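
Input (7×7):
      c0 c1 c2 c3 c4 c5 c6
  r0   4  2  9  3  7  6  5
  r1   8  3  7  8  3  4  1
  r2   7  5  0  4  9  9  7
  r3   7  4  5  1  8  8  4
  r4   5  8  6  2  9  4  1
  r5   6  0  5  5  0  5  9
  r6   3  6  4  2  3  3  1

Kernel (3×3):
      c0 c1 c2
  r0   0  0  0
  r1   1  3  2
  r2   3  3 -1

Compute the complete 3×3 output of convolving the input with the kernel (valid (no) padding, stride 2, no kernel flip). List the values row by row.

67 40 64
62 39 78
39 35 50

Output[0,0]: The receptive field on the input at this output position is [4 2 9 / 8 3 7 / 7 5 0]. Elementwise product with the kernel and sum: 8·1 + 3·3 + 7·2 + 7·3 + 5·3 + 0·-1.
Output[0,1]: The receptive field on the input at this output position is [9 3 7 / 7 8 3 / 0 4 9]. Elementwise product with the kernel and sum: 7·1 + 8·3 + 3·2 + 0·3 + 4·3 + 9·-1.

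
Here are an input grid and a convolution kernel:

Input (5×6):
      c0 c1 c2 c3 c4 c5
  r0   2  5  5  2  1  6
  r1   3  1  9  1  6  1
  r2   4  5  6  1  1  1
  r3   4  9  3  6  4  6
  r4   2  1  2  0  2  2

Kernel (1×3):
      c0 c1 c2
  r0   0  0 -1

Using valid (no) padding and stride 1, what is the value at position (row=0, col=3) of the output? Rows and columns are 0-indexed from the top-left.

The receptive field on the input at this output position is [2 1 6]. Elementwise product with the kernel and sum: 6·-1.

-6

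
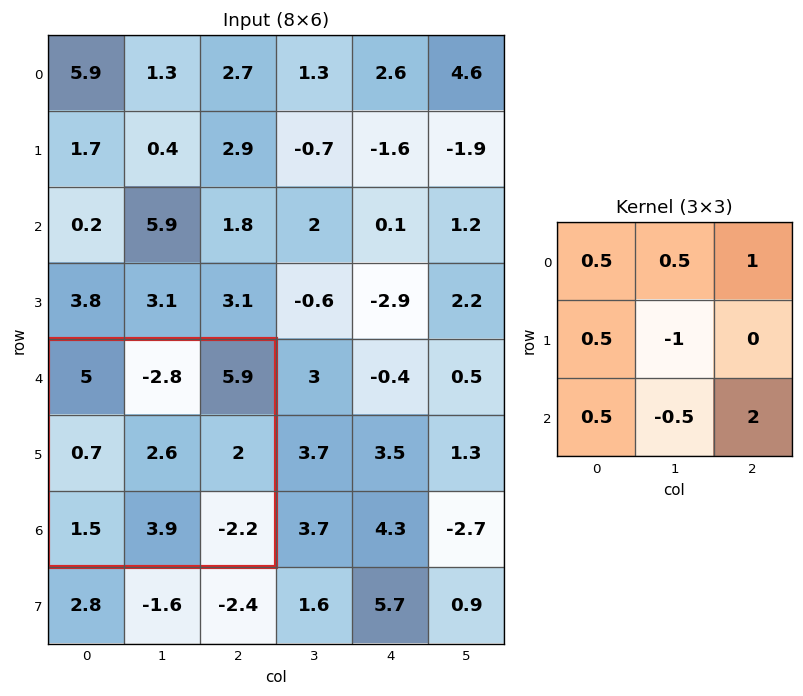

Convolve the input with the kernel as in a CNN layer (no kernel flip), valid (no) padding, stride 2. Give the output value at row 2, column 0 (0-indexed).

The receptive field on the input at this output position is [5 -2.8 5.9 / 0.7 2.6 2 / 1.5 3.9 -2.2]. Elementwise product with the kernel and sum: 5·0.5 + -2.8·0.5 + 5.9·1 + 0.7·0.5 + 2.6·-1 + 1.5·0.5 + 3.9·-0.5 + -2.2·2.

-0.85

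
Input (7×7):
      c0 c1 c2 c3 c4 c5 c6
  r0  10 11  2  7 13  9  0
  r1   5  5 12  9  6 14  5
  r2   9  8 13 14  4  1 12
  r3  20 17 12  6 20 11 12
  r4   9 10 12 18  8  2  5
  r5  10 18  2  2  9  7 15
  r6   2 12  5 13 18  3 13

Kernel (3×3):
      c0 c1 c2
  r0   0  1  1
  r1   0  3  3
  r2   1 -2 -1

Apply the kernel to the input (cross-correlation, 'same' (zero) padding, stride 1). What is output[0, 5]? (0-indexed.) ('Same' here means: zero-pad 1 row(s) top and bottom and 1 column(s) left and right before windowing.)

The receptive field on the zero-padded input at this output position is [0 0 0 / 13 9 0 / 6 14 5]. Elementwise product with the kernel and sum: 0·1 + 0·1 + 9·3 + 0·3 + 6·1 + 14·-2 + 5·-1.

0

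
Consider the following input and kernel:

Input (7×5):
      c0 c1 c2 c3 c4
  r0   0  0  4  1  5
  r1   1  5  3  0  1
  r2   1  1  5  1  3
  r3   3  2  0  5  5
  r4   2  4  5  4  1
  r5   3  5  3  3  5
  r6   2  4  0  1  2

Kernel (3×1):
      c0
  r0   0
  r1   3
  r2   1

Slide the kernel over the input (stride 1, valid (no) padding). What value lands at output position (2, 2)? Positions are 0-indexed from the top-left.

The receptive field on the input at this output position is [5 / 0 / 5]. Elementwise product with the kernel and sum: 0·3 + 5·1.

5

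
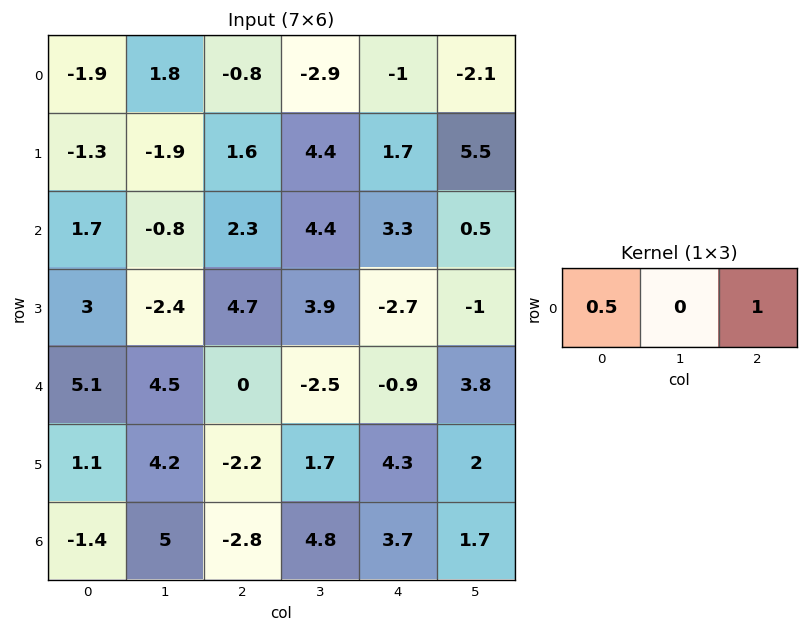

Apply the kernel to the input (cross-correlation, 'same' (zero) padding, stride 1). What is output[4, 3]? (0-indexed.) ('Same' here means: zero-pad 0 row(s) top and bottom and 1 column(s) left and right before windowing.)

The receptive field on the zero-padded input at this output position is [0 -2.5 -0.9]. Elementwise product with the kernel and sum: 0·0.5 + -0.9·1.

-0.9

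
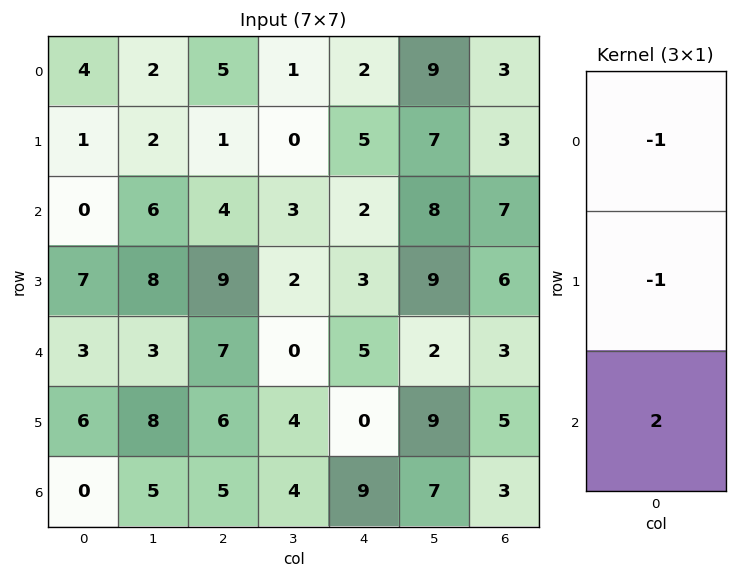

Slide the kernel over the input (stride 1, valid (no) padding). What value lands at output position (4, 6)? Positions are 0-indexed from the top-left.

The receptive field on the input at this output position is [3 / 5 / 3]. Elementwise product with the kernel and sum: 3·-1 + 5·-1 + 3·2.

-2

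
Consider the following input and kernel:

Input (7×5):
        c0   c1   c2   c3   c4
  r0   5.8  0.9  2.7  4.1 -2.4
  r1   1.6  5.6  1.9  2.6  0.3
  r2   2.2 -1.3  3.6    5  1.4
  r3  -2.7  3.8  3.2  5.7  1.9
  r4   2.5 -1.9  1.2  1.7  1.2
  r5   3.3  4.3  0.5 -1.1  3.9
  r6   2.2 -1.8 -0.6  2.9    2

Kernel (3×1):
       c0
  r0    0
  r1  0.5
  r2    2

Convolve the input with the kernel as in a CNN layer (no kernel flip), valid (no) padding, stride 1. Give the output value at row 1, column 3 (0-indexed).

13.9

The receptive field on the input at this output position is [2.6 / 5 / 5.7]. Elementwise product with the kernel and sum: 5·0.5 + 5.7·2.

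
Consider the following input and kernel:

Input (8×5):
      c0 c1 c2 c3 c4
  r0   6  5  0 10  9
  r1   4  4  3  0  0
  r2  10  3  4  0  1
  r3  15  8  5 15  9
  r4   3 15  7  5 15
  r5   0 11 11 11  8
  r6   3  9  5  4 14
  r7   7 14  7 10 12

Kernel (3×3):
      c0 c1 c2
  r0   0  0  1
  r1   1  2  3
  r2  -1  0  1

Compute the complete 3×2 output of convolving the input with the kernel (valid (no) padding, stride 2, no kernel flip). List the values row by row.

Output[0,0]: The receptive field on the input at this output position is [6 5 0 / 4 4 3 / 10 3 4]. Elementwise product with the kernel and sum: 0·1 + 4·1 + 4·2 + 3·3 + 10·-1 + 4·1.

15 9
54 71
64 81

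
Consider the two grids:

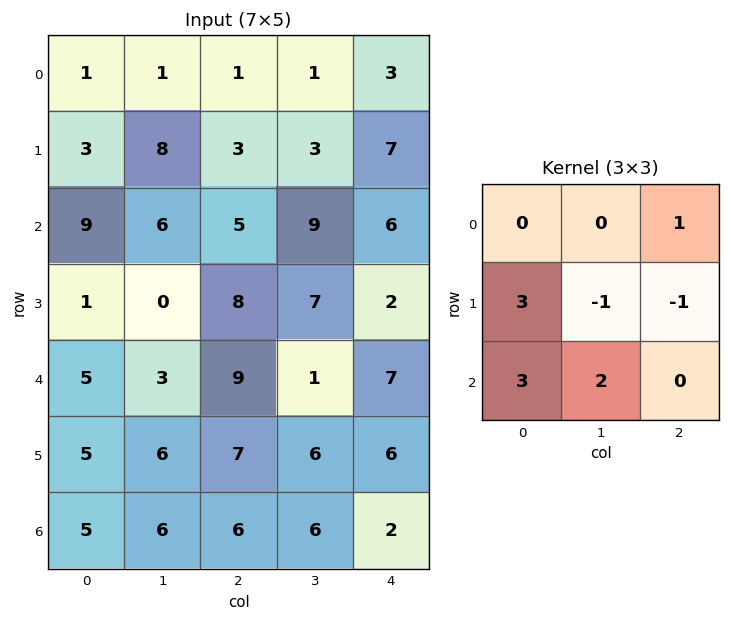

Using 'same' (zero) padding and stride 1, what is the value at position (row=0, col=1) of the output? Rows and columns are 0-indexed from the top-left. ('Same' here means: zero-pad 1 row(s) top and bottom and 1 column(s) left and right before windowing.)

26

The receptive field on the zero-padded input at this output position is [0 0 0 / 1 1 1 / 3 8 3]. Elementwise product with the kernel and sum: 0·1 + 1·3 + 1·-1 + 1·-1 + 3·3 + 8·2.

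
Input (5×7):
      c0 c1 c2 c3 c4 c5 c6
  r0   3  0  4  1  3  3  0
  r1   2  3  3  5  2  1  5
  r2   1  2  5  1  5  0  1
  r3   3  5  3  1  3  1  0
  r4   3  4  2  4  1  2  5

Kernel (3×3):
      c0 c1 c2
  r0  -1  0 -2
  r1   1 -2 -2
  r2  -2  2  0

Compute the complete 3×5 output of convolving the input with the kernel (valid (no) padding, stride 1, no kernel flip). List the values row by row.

Output[0,0]: The receptive field on the input at this output position is [3 0 4 / 2 3 3 / 1 2 5]. Elementwise product with the kernel and sum: 3·-1 + 4·-2 + 2·1 + 3·-2 + 3·-2 + 1·-2 + 2·2.
Output[0,1]: The receptive field on the input at this output position is [0 4 1 / 3 3 5 / 2 5 1]. Elementwise product with the kernel and sum: 0·-1 + 1·-2 + 3·1 + 3·-2 + 5·-2 + 2·-2 + 5·2.

-19 -9 -29 0 -23
-17 -27 -18 -12 -13
-22 -11 -16 -14 -4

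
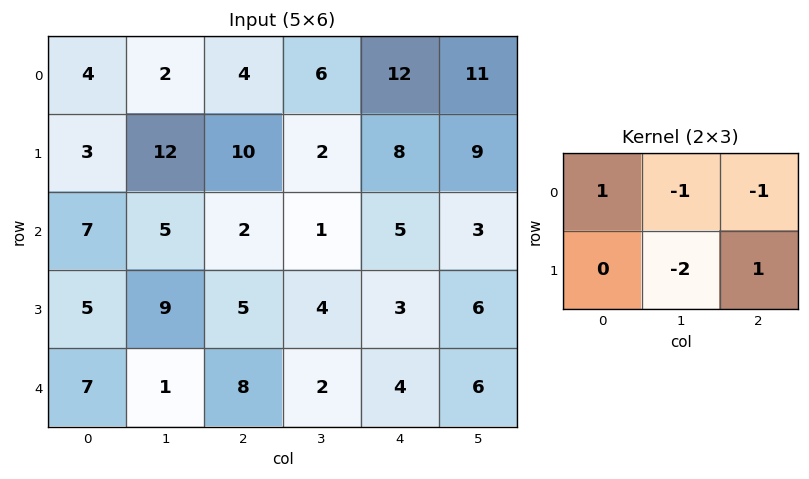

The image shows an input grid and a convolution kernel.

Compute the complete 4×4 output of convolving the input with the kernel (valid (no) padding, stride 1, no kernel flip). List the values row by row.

-16 -26 -10 -24
-27 -3 3 -22
-13 -4 -9 -7
-3 -14 -2 -7

Output[0,0]: The receptive field on the input at this output position is [4 2 4 / 3 12 10]. Elementwise product with the kernel and sum: 4·1 + 2·-1 + 4·-1 + 12·-2 + 10·1.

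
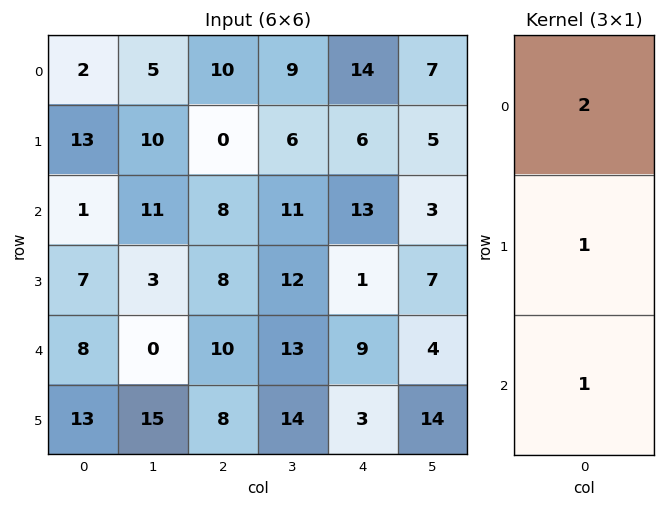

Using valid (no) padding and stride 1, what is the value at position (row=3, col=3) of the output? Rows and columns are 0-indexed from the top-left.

51

The receptive field on the input at this output position is [12 / 13 / 14]. Elementwise product with the kernel and sum: 12·2 + 13·1 + 14·1.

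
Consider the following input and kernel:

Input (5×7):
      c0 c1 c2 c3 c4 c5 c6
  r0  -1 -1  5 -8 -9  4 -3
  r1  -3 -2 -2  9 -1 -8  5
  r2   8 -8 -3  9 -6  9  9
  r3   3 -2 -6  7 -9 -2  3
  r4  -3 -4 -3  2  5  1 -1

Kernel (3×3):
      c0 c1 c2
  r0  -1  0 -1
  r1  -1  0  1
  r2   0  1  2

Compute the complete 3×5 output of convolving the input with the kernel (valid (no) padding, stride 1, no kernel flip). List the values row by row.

-17 35 2 -1 45
-20 18 -11 -14 15
-24 9 18 -20 8

Output[0,0]: The receptive field on the input at this output position is [-1 -1 5 / -3 -2 -2 / 8 -8 -3]. Elementwise product with the kernel and sum: -1·-1 + 5·-1 + -3·-1 + -2·1 + -8·1 + -3·2.
Output[0,1]: The receptive field on the input at this output position is [-1 5 -8 / -2 -2 9 / -8 -3 9]. Elementwise product with the kernel and sum: -1·-1 + -8·-1 + -2·-1 + 9·1 + -3·1 + 9·2.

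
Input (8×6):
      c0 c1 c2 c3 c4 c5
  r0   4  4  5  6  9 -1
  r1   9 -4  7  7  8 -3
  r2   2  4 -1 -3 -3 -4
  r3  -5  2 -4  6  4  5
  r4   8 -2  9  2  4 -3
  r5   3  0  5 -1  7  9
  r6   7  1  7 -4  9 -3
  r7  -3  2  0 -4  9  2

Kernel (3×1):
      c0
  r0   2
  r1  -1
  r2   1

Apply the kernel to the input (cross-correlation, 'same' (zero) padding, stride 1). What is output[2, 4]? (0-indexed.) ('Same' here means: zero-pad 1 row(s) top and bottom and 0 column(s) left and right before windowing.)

The receptive field on the zero-padded input at this output position is [8 / -3 / 4]. Elementwise product with the kernel and sum: 8·2 + -3·-1 + 4·1.

23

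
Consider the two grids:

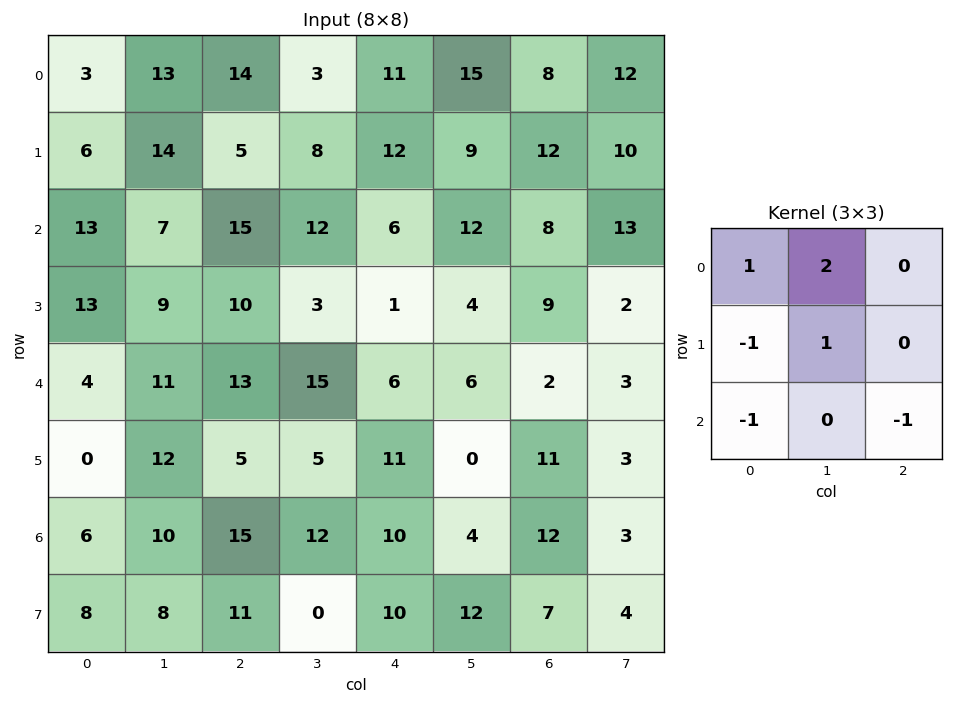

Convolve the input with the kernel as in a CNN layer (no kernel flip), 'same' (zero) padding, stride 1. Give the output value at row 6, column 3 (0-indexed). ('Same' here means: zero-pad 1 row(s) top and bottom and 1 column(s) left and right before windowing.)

-9

The receptive field on the zero-padded input at this output position is [5 5 11 / 15 12 10 / 11 0 10]. Elementwise product with the kernel and sum: 5·1 + 5·2 + 15·-1 + 12·1 + 11·-1 + 10·-1.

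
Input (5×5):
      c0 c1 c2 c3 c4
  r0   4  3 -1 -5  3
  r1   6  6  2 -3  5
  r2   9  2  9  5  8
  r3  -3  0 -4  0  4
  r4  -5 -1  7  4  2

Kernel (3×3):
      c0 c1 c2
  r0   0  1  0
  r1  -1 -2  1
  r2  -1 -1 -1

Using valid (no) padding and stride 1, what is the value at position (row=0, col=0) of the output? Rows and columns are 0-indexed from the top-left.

The receptive field on the input at this output position is [4 3 -1 / 6 6 2 / 9 2 9]. Elementwise product with the kernel and sum: 3·1 + 6·-1 + 6·-2 + 2·1 + 9·-1 + 2·-1 + 9·-1.

-33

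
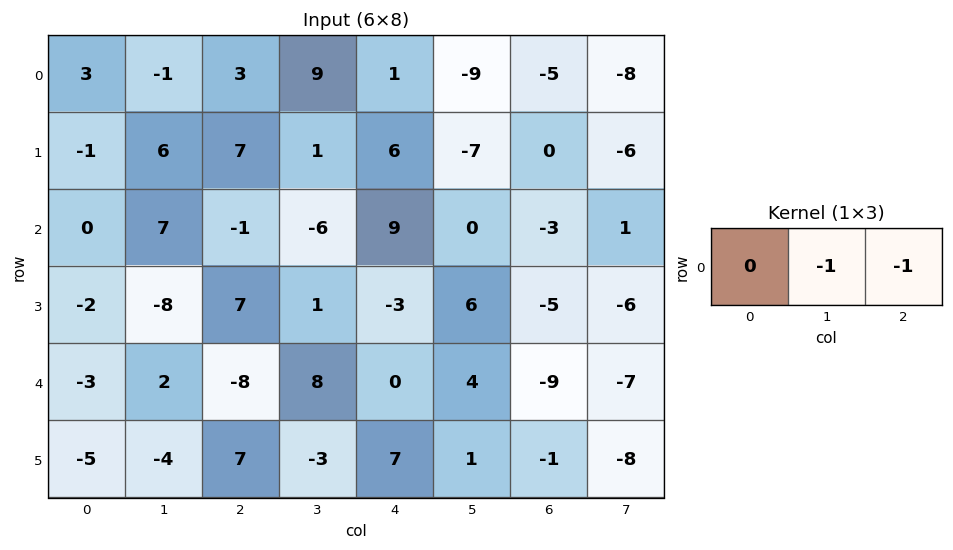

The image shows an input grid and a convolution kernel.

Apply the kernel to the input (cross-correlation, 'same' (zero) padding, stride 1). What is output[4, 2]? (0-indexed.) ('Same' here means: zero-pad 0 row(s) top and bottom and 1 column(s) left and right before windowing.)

0

The receptive field on the zero-padded input at this output position is [2 -8 8]. Elementwise product with the kernel and sum: -8·-1 + 8·-1.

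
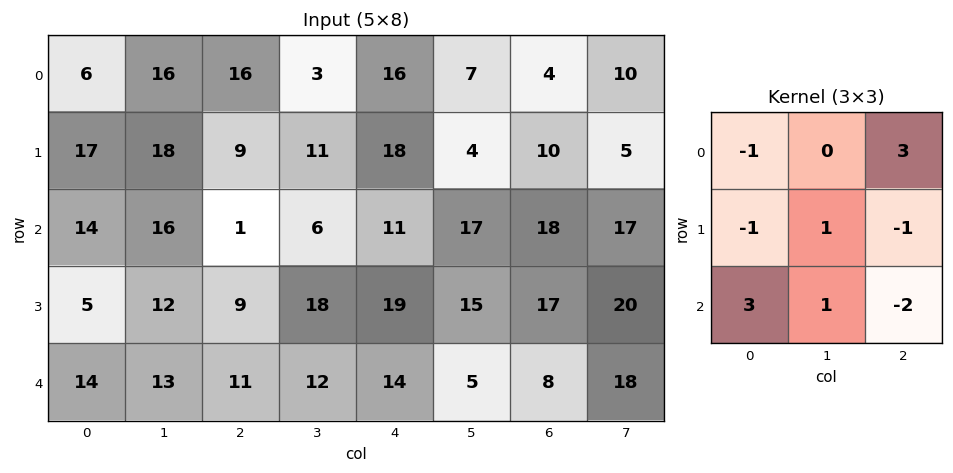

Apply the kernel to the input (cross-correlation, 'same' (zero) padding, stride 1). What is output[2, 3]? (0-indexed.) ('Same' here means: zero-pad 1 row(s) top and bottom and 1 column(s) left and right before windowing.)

The receptive field on the zero-padded input at this output position is [9 11 18 / 1 6 11 / 9 18 19]. Elementwise product with the kernel and sum: 9·-1 + 18·3 + 1·-1 + 6·1 + 11·-1 + 9·3 + 18·1 + 19·-2.

46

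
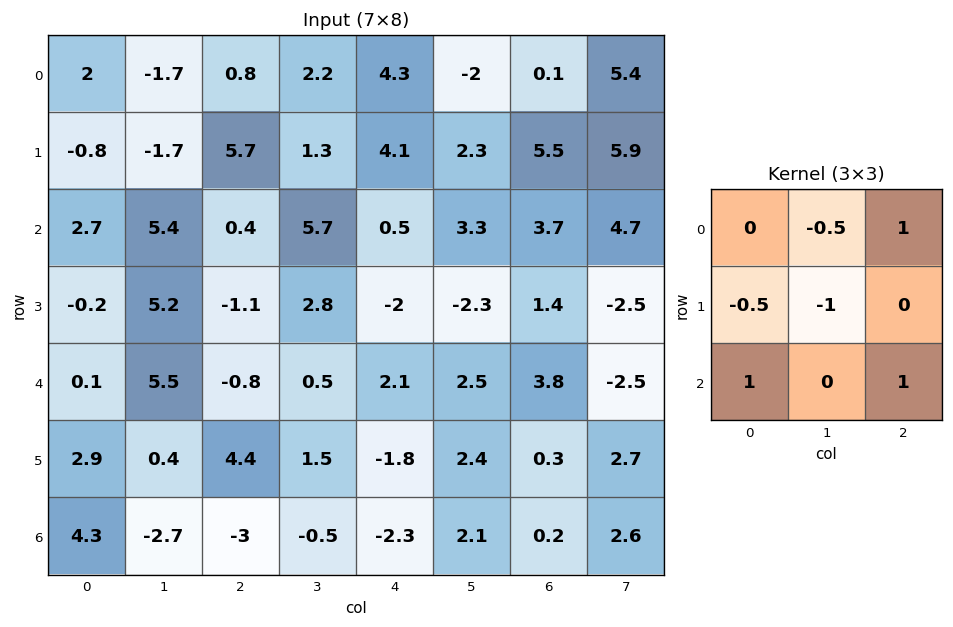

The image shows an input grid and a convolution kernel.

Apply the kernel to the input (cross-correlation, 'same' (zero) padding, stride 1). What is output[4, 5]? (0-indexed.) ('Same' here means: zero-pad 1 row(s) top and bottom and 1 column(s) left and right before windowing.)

-2.5

The receptive field on the zero-padded input at this output position is [-2 -2.3 1.4 / 2.1 2.5 3.8 / -1.8 2.4 0.3]. Elementwise product with the kernel and sum: -2.3·-0.5 + 1.4·1 + 2.1·-0.5 + 2.5·-1 + -1.8·1 + 0.3·1.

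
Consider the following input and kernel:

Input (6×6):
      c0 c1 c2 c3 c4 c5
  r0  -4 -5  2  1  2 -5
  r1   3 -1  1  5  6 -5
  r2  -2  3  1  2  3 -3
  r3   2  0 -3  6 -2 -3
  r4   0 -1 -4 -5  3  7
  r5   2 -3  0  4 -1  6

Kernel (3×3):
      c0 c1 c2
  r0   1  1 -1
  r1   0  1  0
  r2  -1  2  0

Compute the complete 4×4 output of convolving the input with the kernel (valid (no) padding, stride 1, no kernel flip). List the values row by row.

Output[0,0]: The receptive field on the input at this output position is [-4 -5 2 / 3 -1 1 / -2 3 1]. Elementwise product with the kernel and sum: -4·1 + -5·1 + 2·-1 + -1·1 + -2·-1 + 3·2.
Output[0,1]: The receptive field on the input at this output position is [-5 2 1 / -1 1 5 / 3 1 2]. Elementwise product with the kernel and sum: -5·1 + 2·1 + 1·-1 + 1·1 + 3·-1 + 1·2.

-4 -4 9 18
2 -10 17 9
-2 -8 0 17
-4 -10 8 4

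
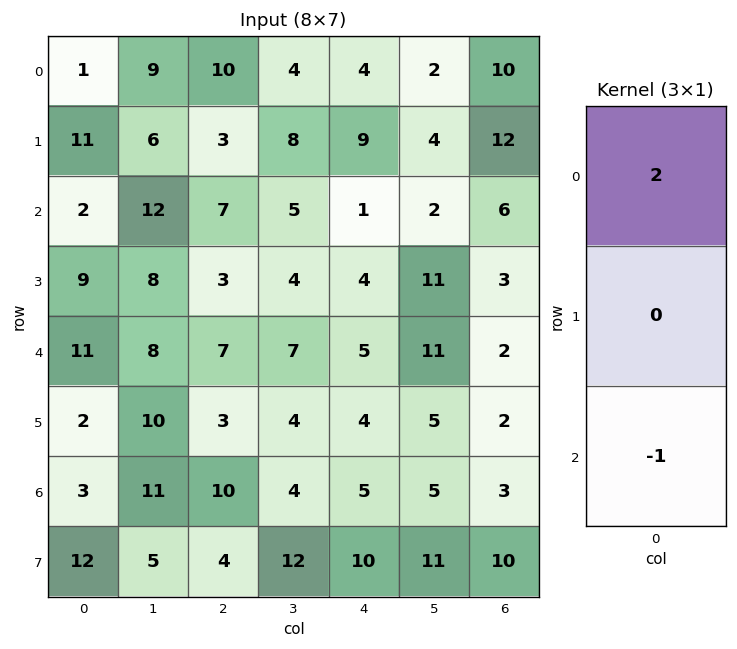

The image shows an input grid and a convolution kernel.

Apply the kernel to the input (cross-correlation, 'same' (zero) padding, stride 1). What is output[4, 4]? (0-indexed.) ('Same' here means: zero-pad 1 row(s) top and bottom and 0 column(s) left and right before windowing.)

The receptive field on the zero-padded input at this output position is [4 / 5 / 4]. Elementwise product with the kernel and sum: 4·2 + 4·-1.

4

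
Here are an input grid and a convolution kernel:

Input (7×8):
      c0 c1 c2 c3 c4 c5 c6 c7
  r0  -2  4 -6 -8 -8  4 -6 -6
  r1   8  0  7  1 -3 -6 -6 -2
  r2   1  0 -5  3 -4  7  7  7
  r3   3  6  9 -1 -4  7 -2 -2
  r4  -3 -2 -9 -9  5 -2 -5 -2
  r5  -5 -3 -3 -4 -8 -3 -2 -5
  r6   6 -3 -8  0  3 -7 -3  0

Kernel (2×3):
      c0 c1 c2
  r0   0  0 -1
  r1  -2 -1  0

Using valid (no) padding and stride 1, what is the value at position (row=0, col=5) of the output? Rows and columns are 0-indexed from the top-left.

24

The receptive field on the input at this output position is [4 -6 -6 / -6 -6 -2]. Elementwise product with the kernel and sum: -6·-1 + -6·-2 + -6·-1.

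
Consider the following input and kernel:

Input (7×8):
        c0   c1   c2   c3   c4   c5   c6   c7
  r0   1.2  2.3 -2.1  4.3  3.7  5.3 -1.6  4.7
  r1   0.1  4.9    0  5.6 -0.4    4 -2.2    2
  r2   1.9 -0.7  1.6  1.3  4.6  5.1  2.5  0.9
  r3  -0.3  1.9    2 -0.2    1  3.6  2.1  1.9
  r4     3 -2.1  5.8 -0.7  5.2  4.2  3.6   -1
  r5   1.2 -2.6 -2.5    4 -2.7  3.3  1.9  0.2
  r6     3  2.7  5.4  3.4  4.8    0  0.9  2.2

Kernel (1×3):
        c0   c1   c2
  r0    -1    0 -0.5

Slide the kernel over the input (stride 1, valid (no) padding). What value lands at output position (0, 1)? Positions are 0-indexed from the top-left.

The receptive field on the input at this output position is [2.3 -2.1 4.3]. Elementwise product with the kernel and sum: 2.3·-1 + 4.3·-0.5.

-4.45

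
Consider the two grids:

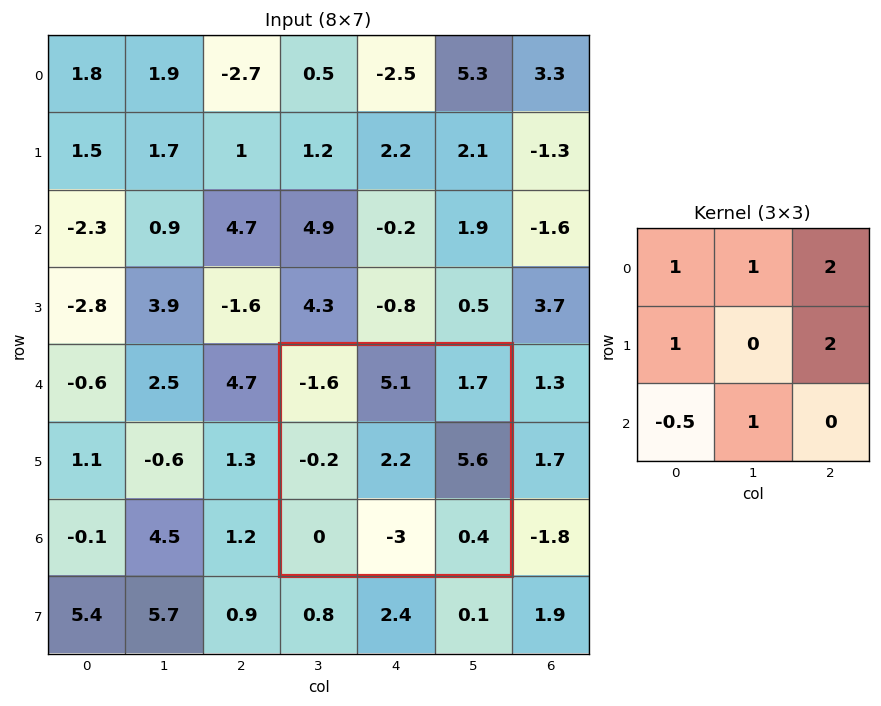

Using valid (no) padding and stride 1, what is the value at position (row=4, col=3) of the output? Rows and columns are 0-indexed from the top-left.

The receptive field on the input at this output position is [-1.6 5.1 1.7 / -0.2 2.2 5.6 / 0 -3 0.4]. Elementwise product with the kernel and sum: -1.6·1 + 5.1·1 + 1.7·2 + -0.2·1 + 5.6·2 + 0·-0.5 + -3·1.

14.9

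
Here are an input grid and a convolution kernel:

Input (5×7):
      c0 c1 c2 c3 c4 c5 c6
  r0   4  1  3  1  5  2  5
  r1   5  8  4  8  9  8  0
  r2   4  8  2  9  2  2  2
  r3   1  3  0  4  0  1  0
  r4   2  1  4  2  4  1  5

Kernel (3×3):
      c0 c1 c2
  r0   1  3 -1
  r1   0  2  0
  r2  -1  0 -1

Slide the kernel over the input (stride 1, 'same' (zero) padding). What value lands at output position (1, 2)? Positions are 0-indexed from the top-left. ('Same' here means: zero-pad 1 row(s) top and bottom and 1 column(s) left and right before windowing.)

The receptive field on the zero-padded input at this output position is [1 3 1 / 8 4 8 / 8 2 9]. Elementwise product with the kernel and sum: 1·1 + 3·3 + 1·-1 + 4·2 + 8·-1 + 9·-1.

0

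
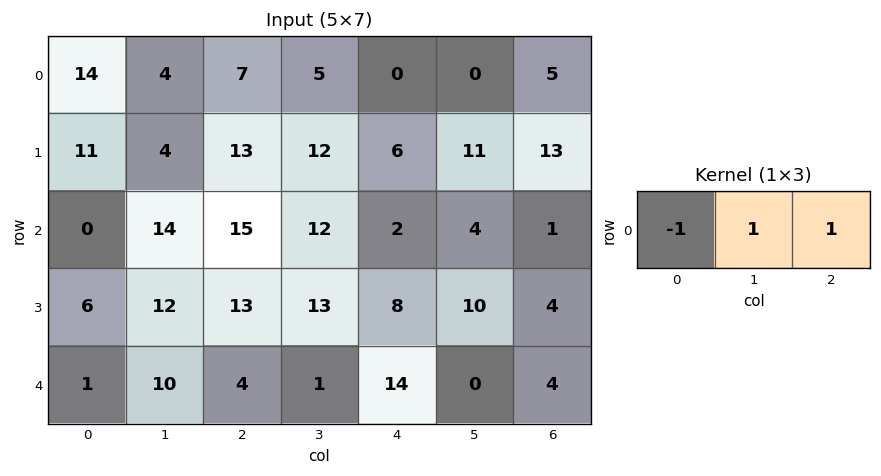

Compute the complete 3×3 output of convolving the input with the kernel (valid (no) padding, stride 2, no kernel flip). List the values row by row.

-3 -2 5
29 -1 3
13 11 -10

Output[0,0]: The receptive field on the input at this output position is [14 4 7]. Elementwise product with the kernel and sum: 14·-1 + 4·1 + 7·1.
Output[0,1]: The receptive field on the input at this output position is [7 5 0]. Elementwise product with the kernel and sum: 7·-1 + 5·1 + 0·1.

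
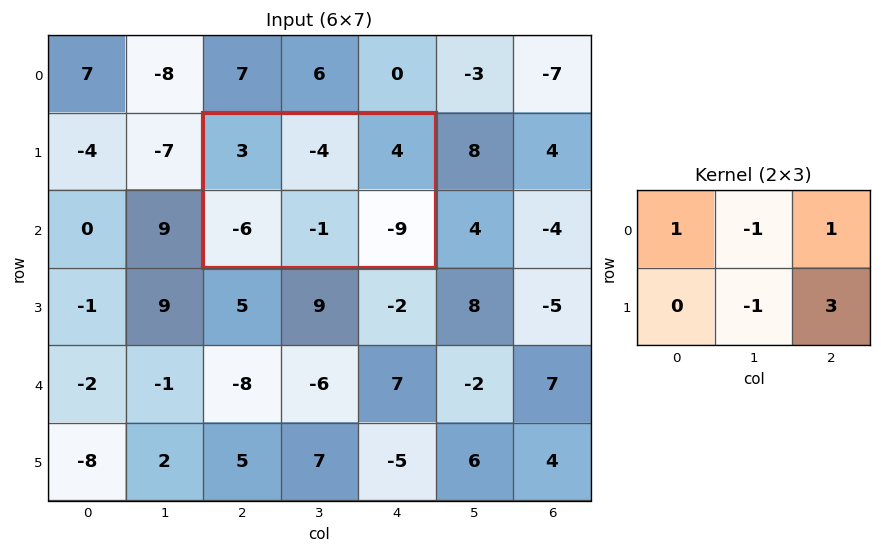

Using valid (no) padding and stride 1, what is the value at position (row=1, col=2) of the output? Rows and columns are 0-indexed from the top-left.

-15

The receptive field on the input at this output position is [3 -4 4 / -6 -1 -9]. Elementwise product with the kernel and sum: 3·1 + -4·-1 + 4·1 + -1·-1 + -9·3.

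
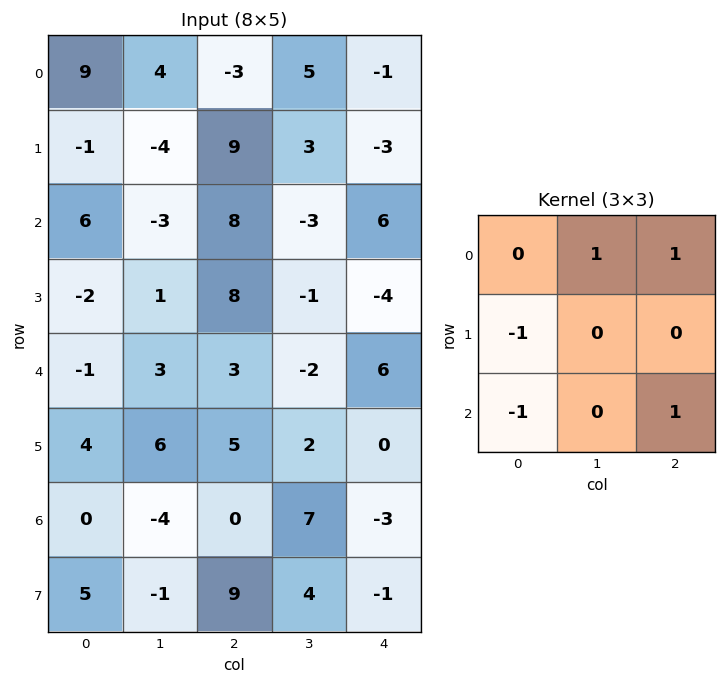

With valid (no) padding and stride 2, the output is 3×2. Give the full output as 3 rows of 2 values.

4 -7
11 -2
2 -4

Output[0,0]: The receptive field on the input at this output position is [9 4 -3 / -1 -4 9 / 6 -3 8]. Elementwise product with the kernel and sum: 4·1 + -3·1 + -1·-1 + 6·-1 + 8·1.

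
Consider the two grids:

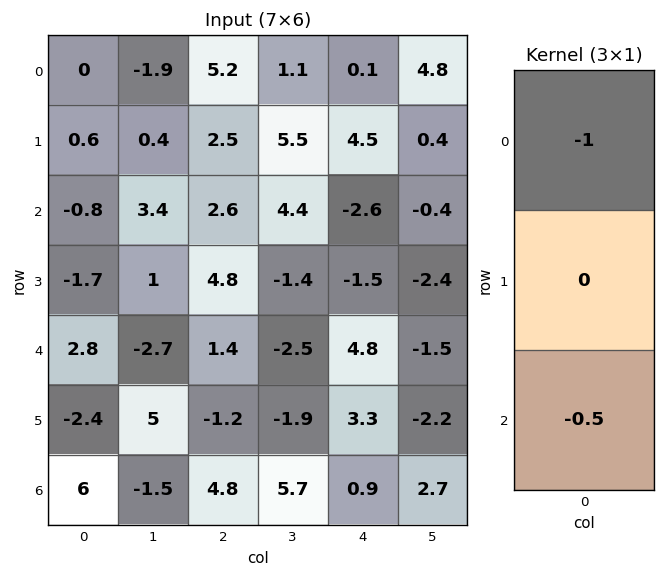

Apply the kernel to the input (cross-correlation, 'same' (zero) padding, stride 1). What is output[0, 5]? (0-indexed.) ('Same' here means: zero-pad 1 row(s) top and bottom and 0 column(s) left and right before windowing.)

The receptive field on the zero-padded input at this output position is [0 / 4.8 / 0.4]. Elementwise product with the kernel and sum: 0·-1 + 0.4·-0.5.

-0.2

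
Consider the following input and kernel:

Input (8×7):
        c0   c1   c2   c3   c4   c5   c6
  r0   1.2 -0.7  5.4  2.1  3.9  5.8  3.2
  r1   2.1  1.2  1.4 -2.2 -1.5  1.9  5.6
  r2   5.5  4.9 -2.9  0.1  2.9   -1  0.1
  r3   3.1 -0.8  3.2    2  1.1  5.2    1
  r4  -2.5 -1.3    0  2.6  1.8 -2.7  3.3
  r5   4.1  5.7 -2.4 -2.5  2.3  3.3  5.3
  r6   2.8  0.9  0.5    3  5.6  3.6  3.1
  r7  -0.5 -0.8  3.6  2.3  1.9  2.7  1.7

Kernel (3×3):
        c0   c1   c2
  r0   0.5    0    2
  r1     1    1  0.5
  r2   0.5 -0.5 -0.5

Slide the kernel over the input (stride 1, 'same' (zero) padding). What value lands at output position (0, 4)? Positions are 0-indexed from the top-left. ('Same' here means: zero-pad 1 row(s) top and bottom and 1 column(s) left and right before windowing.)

7.6

The receptive field on the zero-padded input at this output position is [0 0 0 / 2.1 3.9 5.8 / -2.2 -1.5 1.9]. Elementwise product with the kernel and sum: 0·0.5 + 0·2 + 2.1·1 + 3.9·1 + 5.8·0.5 + -2.2·0.5 + -1.5·-0.5 + 1.9·-0.5.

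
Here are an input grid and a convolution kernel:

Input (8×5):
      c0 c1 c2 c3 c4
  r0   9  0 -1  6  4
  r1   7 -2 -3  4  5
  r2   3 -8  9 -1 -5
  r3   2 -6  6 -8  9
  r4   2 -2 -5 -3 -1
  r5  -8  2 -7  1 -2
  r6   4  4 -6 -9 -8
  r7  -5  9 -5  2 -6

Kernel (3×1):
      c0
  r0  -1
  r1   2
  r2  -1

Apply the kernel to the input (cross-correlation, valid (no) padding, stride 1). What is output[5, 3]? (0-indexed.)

-21

The receptive field on the input at this output position is [1 / -9 / 2]. Elementwise product with the kernel and sum: 1·-1 + -9·2 + 2·-1.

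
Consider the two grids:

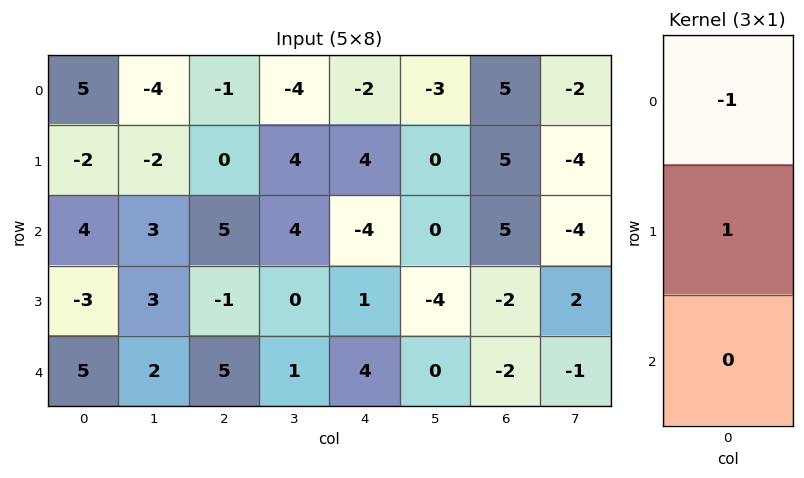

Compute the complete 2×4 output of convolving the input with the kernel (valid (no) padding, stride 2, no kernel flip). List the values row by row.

Output[0,0]: The receptive field on the input at this output position is [5 / -2 / 4]. Elementwise product with the kernel and sum: 5·-1 + -2·1.

-7 1 6 0
-7 -6 5 -7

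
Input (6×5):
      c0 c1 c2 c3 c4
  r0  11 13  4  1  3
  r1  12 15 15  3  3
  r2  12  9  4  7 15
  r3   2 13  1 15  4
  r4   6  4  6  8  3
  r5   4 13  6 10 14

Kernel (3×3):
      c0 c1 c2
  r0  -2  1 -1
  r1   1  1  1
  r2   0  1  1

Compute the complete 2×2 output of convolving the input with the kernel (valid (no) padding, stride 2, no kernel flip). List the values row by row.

Output[0,0]: The receptive field on the input at this output position is [11 13 4 / 12 15 15 / 12 9 4]. Elementwise product with the kernel and sum: 11·-2 + 13·1 + 4·-1 + 12·1 + 15·1 + 15·1 + 9·1 + 4·1.

42 33
7 15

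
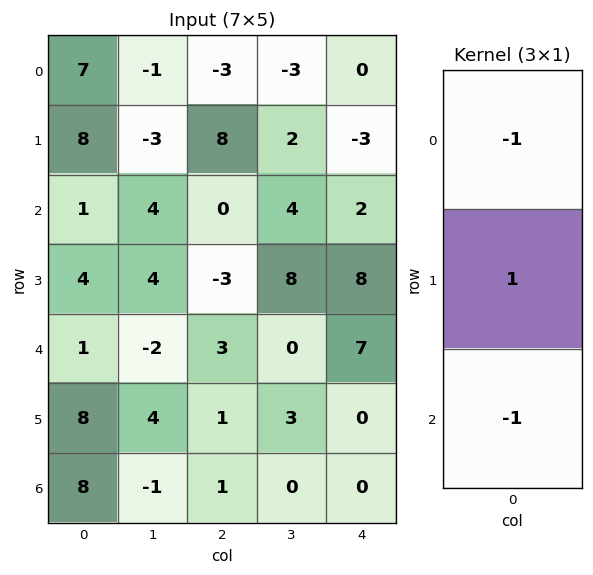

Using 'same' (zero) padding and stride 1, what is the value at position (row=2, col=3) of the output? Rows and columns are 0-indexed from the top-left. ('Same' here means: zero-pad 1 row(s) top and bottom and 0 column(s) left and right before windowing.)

The receptive field on the zero-padded input at this output position is [2 / 4 / 8]. Elementwise product with the kernel and sum: 2·-1 + 4·1 + 8·-1.

-6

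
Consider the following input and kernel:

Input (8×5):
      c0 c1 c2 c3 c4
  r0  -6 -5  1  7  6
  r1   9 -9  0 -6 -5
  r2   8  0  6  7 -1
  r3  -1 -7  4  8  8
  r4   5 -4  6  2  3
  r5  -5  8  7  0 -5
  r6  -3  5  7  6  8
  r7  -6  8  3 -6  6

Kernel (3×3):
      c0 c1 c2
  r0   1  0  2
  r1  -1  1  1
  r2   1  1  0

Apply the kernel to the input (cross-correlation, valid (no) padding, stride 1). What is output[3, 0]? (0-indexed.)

7

The receptive field on the input at this output position is [-1 -7 4 / 5 -4 6 / -5 8 7]. Elementwise product with the kernel and sum: -1·1 + 4·2 + 5·-1 + -4·1 + 6·1 + -5·1 + 8·1.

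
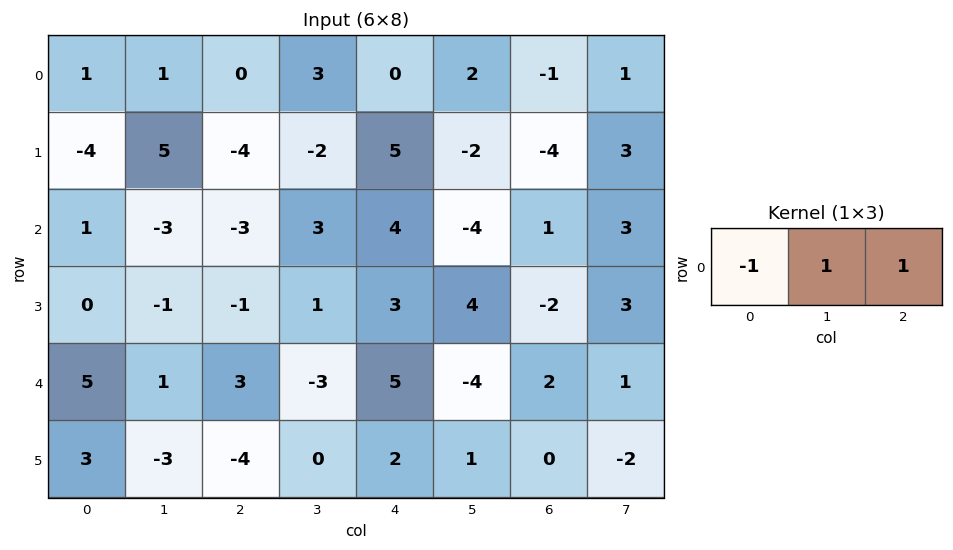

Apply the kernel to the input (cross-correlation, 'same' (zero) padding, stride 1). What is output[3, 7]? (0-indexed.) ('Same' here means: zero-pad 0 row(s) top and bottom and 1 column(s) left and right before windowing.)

5

The receptive field on the zero-padded input at this output position is [-2 3 0]. Elementwise product with the kernel and sum: -2·-1 + 3·1 + 0·1.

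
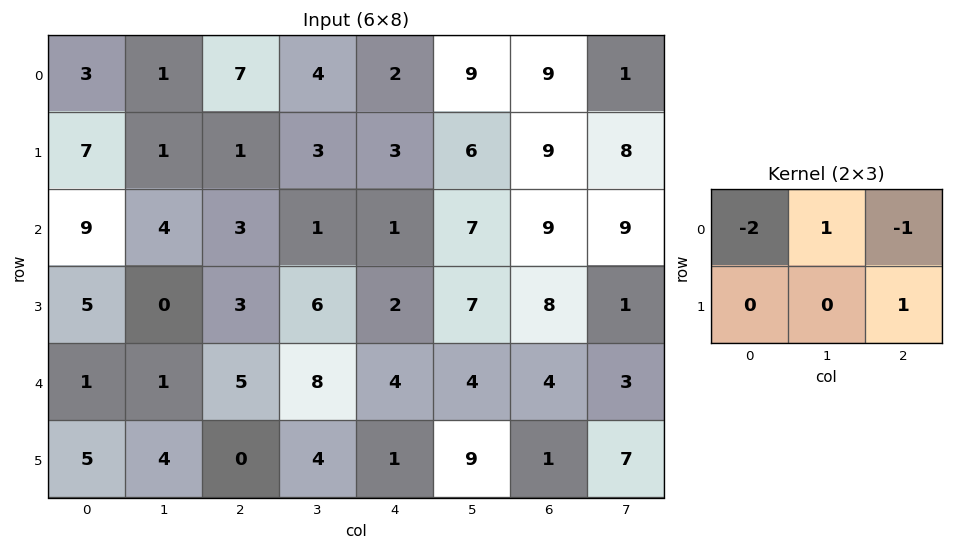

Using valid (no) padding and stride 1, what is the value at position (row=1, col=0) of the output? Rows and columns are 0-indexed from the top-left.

The receptive field on the input at this output position is [7 1 1 / 9 4 3]. Elementwise product with the kernel and sum: 7·-2 + 1·1 + 1·-1 + 3·1.

-11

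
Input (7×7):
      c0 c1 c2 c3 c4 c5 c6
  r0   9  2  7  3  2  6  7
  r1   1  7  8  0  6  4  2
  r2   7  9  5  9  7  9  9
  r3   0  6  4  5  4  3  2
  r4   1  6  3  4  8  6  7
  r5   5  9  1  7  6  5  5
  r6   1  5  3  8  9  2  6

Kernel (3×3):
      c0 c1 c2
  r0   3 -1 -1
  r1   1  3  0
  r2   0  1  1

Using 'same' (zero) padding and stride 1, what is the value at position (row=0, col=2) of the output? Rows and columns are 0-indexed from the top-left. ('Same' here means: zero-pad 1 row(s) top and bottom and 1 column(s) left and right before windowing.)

The receptive field on the zero-padded input at this output position is [0 0 0 / 2 7 3 / 7 8 0]. Elementwise product with the kernel and sum: 0·3 + 0·-1 + 0·-1 + 2·1 + 7·3 + 8·1 + 0·1.

31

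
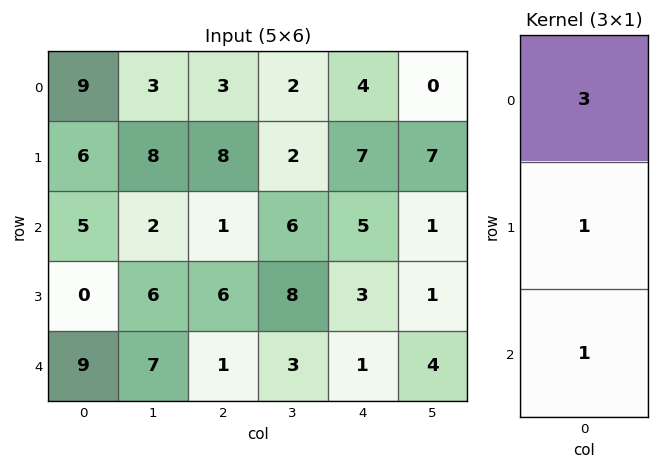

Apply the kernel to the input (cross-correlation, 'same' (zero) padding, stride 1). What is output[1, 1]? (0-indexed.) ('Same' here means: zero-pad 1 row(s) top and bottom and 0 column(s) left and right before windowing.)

19

The receptive field on the zero-padded input at this output position is [3 / 8 / 2]. Elementwise product with the kernel and sum: 3·3 + 8·1 + 2·1.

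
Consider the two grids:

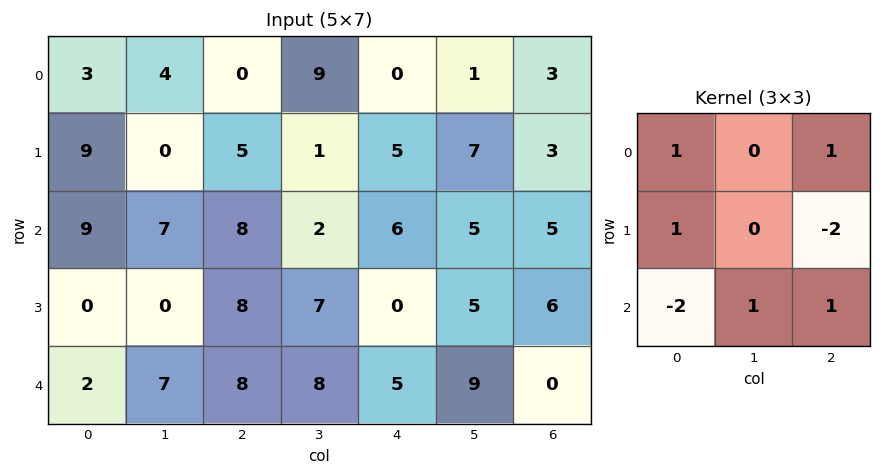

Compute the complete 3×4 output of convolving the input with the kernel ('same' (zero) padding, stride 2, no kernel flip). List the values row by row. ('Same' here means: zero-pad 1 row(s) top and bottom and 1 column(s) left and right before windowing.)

Output[0,0]: The receptive field on the zero-padded input at this output position is [0 0 0 / 0 3 4 / 0 9 0]. Elementwise product with the kernel and sum: 0·1 + 0·1 + 0·1 + 4·-2 + 0·-2 + 9·1 + 0·1.
Output[0,1]: The receptive field on the zero-padded input at this output position is [0 0 0 / 4 0 9 / 0 5 1]. Elementwise product with the kernel and sum: 0·1 + 0·1 + 4·1 + 9·-2 + 0·-2 + 5·1 + 1·1.

1 -8 17 -10
-14 19 -9 8
-14 -2 2 14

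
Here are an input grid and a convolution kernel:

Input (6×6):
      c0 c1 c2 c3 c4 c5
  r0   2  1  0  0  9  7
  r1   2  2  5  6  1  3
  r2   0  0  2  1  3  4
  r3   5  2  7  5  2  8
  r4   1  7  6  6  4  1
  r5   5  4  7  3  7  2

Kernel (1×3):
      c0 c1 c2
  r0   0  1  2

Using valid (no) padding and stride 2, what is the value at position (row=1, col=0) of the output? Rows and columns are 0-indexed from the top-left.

The receptive field on the input at this output position is [0 0 2]. Elementwise product with the kernel and sum: 0·1 + 2·2.

4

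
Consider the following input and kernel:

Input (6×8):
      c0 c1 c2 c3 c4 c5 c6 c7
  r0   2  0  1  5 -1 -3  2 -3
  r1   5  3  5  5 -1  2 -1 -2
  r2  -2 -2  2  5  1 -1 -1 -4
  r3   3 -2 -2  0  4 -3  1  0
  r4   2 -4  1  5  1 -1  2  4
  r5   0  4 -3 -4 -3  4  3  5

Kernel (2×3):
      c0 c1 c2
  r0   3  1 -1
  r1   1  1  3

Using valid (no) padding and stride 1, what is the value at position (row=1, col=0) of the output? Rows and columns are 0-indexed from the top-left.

The receptive field on the input at this output position is [5 3 5 / -2 -2 2]. Elementwise product with the kernel and sum: 5·3 + 3·1 + 5·-1 + -2·1 + -2·1 + 2·3.

15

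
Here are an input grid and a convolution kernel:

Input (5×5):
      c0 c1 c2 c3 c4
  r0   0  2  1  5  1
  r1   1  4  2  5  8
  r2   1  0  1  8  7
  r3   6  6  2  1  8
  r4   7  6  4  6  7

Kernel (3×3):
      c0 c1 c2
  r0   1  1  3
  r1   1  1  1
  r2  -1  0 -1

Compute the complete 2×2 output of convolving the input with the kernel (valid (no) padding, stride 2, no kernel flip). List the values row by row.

Output[0,0]: The receptive field on the input at this output position is [0 2 1 / 1 4 2 / 1 0 1]. Elementwise product with the kernel and sum: 0·1 + 2·1 + 1·3 + 1·1 + 4·1 + 2·1 + 1·-1 + 1·-1.

10 16
7 30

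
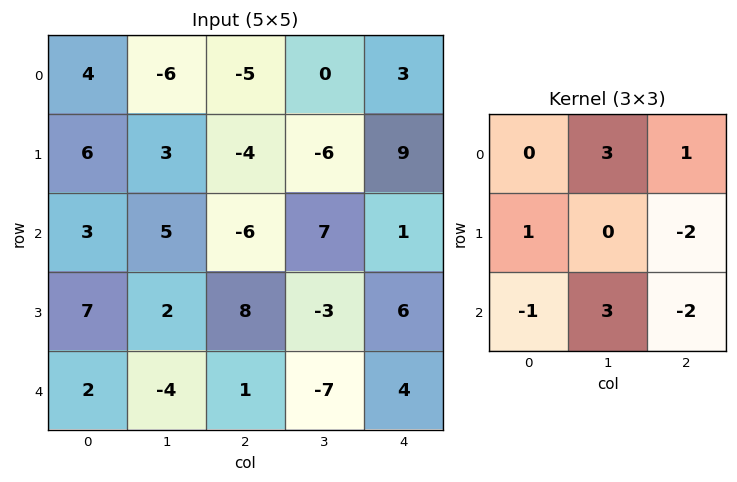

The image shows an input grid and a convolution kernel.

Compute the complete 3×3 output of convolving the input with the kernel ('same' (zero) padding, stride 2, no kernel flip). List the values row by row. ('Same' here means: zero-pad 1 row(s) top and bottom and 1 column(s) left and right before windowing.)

24 -9 33
28 1 55
31 31 11

Output[0,0]: The receptive field on the zero-padded input at this output position is [0 0 0 / 0 4 -6 / 0 6 3]. Elementwise product with the kernel and sum: 0·3 + 0·1 + 0·1 + -6·-2 + 0·-1 + 6·3 + 3·-2.
Output[0,1]: The receptive field on the zero-padded input at this output position is [0 0 0 / -6 -5 0 / 3 -4 -6]. Elementwise product with the kernel and sum: 0·3 + 0·1 + -6·1 + 0·-2 + 3·-1 + -4·3 + -6·-2.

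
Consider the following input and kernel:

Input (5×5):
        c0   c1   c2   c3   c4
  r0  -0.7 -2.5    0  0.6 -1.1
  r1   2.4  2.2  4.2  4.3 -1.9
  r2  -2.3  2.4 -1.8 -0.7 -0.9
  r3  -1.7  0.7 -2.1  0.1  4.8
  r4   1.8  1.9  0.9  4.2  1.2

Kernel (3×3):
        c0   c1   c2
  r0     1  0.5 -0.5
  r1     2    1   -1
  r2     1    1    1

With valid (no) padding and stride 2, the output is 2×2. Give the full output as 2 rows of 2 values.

Output[0,0]: The receptive field on the input at this output position is [-0.7 -2.5 0 / 2.4 2.2 4.2 / -2.3 2.4 -1.8]. Elementwise product with the kernel and sum: -0.7·1 + -2.5·0.5 + 0·-0.5 + 2.4·2 + 2.2·1 + 4.2·-1 + -2.3·1 + 2.4·1 + -1.8·1.
Output[0,1]: The receptive field on the input at this output position is [0 0.6 -1.1 / 4.2 4.3 -1.9 / -1.8 -0.7 -0.9]. Elementwise product with the kernel and sum: 0·1 + 0.6·0.5 + -1.1·-0.5 + 4.2·2 + 4.3·1 + -1.9·-1 + -1.8·1 + -0.7·1 + -0.9·1.

-0.85 12.05
3.8 -4.3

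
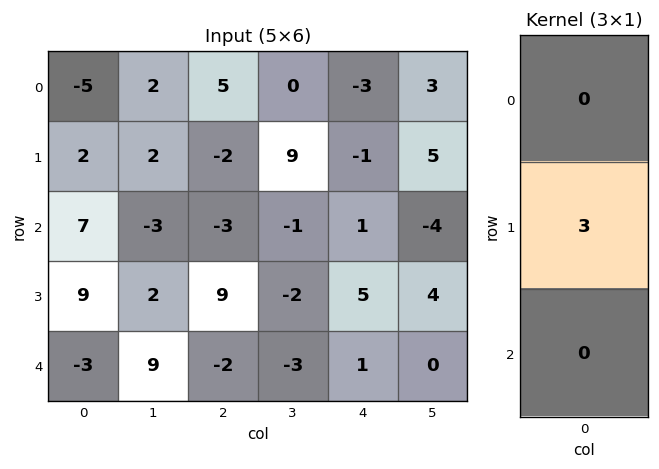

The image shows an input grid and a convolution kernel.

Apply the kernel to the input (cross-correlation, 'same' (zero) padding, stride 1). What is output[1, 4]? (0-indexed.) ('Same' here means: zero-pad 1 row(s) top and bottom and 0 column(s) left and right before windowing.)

The receptive field on the zero-padded input at this output position is [-3 / -1 / 1]. Elementwise product with the kernel and sum: -1·3.

-3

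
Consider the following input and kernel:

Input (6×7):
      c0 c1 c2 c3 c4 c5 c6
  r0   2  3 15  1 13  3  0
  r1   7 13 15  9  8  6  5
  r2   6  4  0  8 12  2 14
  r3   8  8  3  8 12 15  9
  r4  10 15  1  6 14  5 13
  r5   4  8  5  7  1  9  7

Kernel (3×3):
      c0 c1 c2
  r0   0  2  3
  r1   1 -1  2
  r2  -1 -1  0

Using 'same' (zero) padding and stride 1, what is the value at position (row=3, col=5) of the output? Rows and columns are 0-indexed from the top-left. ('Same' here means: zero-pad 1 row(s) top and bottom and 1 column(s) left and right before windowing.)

The receptive field on the zero-padded input at this output position is [12 2 14 / 12 15 9 / 14 5 13]. Elementwise product with the kernel and sum: 2·2 + 14·3 + 12·1 + 15·-1 + 9·2 + 14·-1 + 5·-1.

42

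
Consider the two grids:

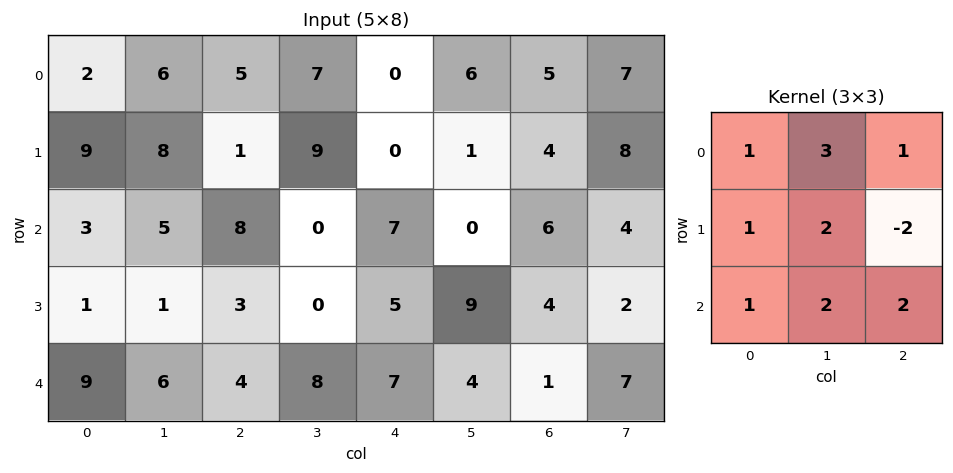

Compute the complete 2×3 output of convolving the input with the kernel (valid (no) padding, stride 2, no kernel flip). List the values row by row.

77 67 36
52 42 45

Output[0,0]: The receptive field on the input at this output position is [2 6 5 / 9 8 1 / 3 5 8]. Elementwise product with the kernel and sum: 2·1 + 6·3 + 5·1 + 9·1 + 8·2 + 1·-2 + 3·1 + 5·2 + 8·2.
Output[0,1]: The receptive field on the input at this output position is [5 7 0 / 1 9 0 / 8 0 7]. Elementwise product with the kernel and sum: 5·1 + 7·3 + 0·1 + 1·1 + 9·2 + 0·-2 + 8·1 + 0·2 + 7·2.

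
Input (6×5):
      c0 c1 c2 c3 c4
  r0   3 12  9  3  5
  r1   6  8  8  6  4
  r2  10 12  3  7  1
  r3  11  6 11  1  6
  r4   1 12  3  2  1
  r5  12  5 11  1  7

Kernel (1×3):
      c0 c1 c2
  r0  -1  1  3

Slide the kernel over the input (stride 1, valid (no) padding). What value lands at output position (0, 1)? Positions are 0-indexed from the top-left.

6

The receptive field on the input at this output position is [12 9 3]. Elementwise product with the kernel and sum: 12·-1 + 9·1 + 3·3.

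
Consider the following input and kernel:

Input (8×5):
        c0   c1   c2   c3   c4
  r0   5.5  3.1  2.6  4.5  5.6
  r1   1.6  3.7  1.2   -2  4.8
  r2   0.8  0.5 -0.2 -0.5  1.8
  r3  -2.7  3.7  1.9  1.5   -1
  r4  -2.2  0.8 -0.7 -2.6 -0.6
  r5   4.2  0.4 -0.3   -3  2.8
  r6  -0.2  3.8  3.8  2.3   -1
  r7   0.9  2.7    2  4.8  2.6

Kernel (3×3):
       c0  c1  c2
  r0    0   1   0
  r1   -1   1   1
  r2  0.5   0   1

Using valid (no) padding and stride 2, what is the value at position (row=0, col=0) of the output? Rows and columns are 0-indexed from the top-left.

The receptive field on the input at this output position is [5.5 3.1 2.6 / 1.6 3.7 1.2 / 0.8 0.5 -0.2]. Elementwise product with the kernel and sum: 3.1·1 + 1.6·-1 + 3.7·1 + 1.2·1 + 0.8·0.5 + -0.2·1.

6.6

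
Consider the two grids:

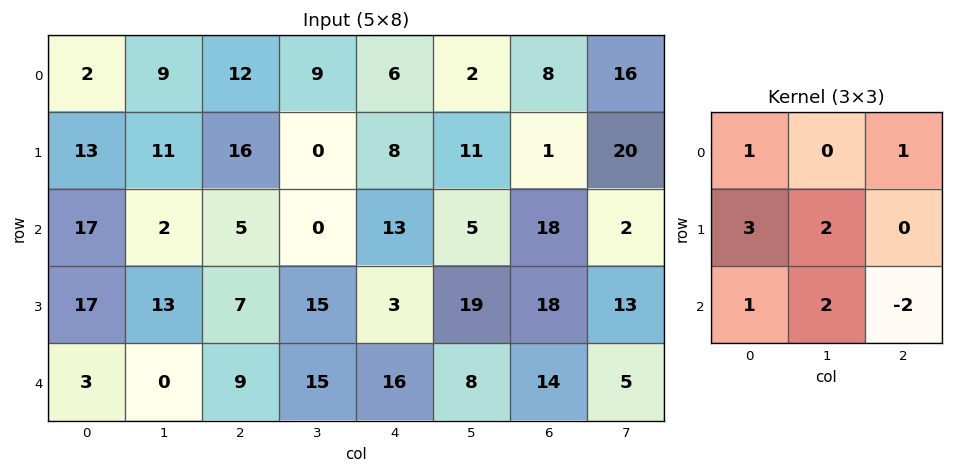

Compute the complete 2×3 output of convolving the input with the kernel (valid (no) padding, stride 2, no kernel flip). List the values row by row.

86 45 47
84 76 82

Output[0,0]: The receptive field on the input at this output position is [2 9 12 / 13 11 16 / 17 2 5]. Elementwise product with the kernel and sum: 2·1 + 12·1 + 13·3 + 11·2 + 17·1 + 2·2 + 5·-2.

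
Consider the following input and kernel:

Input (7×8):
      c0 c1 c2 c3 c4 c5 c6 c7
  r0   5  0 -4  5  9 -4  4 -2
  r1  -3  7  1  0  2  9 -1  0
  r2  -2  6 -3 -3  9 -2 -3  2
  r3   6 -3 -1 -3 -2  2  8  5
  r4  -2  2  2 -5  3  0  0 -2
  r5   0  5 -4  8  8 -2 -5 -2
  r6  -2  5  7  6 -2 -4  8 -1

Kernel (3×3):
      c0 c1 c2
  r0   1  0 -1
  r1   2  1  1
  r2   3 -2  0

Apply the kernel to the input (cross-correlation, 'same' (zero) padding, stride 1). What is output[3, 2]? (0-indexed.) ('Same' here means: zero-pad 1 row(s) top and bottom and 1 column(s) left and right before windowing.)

1

The receptive field on the zero-padded input at this output position is [6 -3 -3 / -3 -1 -3 / 2 2 -5]. Elementwise product with the kernel and sum: 6·1 + -3·-1 + -3·2 + -1·1 + -3·1 + 2·3 + 2·-2.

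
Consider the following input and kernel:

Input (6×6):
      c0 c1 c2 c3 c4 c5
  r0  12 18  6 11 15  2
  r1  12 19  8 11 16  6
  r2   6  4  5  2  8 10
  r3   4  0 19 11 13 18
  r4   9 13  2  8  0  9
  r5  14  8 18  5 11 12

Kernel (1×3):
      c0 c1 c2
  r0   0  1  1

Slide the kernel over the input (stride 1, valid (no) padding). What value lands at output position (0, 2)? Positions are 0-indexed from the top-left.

26

The receptive field on the input at this output position is [6 11 15]. Elementwise product with the kernel and sum: 11·1 + 15·1.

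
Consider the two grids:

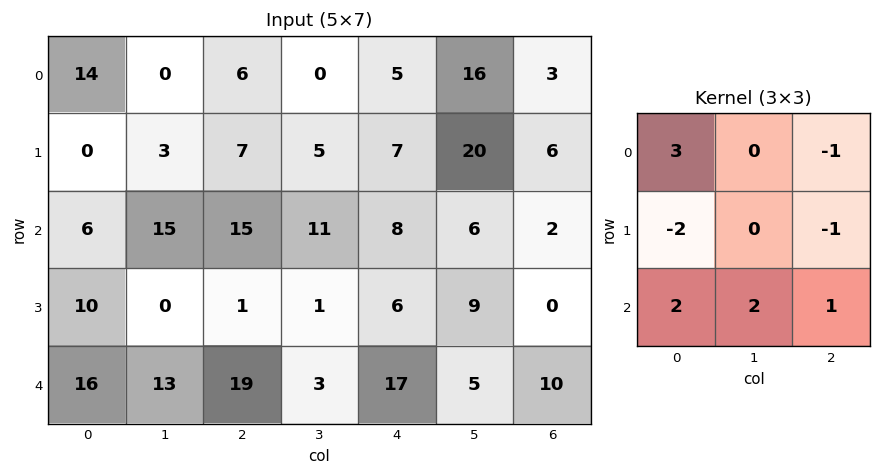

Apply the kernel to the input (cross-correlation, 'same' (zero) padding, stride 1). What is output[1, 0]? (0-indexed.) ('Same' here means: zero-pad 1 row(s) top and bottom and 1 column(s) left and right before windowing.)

The receptive field on the zero-padded input at this output position is [0 14 0 / 0 0 3 / 0 6 15]. Elementwise product with the kernel and sum: 0·3 + 0·-1 + 0·-2 + 3·-1 + 0·2 + 6·2 + 15·1.

24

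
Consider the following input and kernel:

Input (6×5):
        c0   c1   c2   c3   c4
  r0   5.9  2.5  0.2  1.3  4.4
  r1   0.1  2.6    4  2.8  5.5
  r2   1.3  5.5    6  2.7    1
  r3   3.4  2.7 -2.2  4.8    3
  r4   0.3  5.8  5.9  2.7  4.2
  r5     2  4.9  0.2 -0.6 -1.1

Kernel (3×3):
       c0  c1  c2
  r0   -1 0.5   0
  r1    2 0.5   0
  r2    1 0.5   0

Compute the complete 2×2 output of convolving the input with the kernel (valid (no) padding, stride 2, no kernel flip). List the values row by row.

0.9 17.2
12.8 0.6

Output[0,0]: The receptive field on the input at this output position is [5.9 2.5 0.2 / 0.1 2.6 4 / 1.3 5.5 6]. Elementwise product with the kernel and sum: 5.9·-1 + 2.5·0.5 + 0.1·2 + 2.6·0.5 + 1.3·1 + 5.5·0.5.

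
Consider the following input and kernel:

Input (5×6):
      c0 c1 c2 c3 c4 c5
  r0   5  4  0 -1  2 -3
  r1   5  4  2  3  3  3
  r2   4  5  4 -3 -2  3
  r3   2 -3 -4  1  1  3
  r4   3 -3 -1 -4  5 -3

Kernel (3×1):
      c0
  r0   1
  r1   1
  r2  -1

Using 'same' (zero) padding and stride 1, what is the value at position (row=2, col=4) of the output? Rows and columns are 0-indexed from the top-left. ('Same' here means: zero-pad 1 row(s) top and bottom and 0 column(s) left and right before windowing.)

The receptive field on the zero-padded input at this output position is [3 / -2 / 1]. Elementwise product with the kernel and sum: 3·1 + -2·1 + 1·-1.

0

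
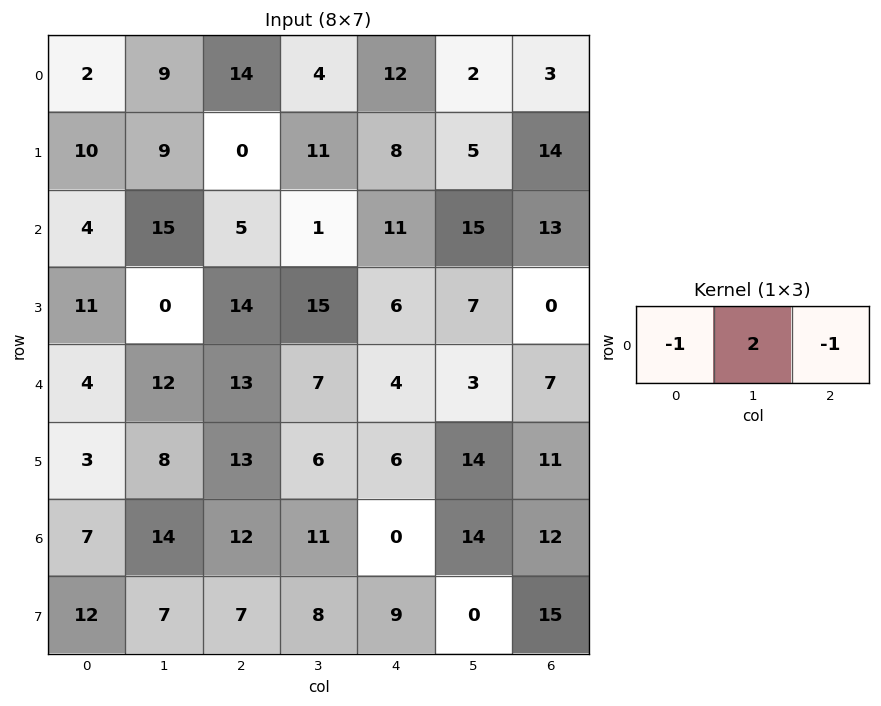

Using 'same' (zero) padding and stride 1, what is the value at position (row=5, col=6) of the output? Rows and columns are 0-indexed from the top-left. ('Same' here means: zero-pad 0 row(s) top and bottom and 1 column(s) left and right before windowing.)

8

The receptive field on the zero-padded input at this output position is [14 11 0]. Elementwise product with the kernel and sum: 14·-1 + 11·2 + 0·-1.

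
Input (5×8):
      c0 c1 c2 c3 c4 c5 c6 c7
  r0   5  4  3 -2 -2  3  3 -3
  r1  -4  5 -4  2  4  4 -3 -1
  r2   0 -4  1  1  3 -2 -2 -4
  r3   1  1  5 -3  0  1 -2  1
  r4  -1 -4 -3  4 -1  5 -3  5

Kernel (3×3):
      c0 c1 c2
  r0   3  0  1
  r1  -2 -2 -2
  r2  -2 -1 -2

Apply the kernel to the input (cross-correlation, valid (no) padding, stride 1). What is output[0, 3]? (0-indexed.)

The receptive field on the input at this output position is [-2 -2 3 / 2 4 4 / 1 3 -2]. Elementwise product with the kernel and sum: -2·3 + 3·1 + 2·-2 + 4·-2 + 4·-2 + 1·-2 + 3·-1 + -2·-2.

-24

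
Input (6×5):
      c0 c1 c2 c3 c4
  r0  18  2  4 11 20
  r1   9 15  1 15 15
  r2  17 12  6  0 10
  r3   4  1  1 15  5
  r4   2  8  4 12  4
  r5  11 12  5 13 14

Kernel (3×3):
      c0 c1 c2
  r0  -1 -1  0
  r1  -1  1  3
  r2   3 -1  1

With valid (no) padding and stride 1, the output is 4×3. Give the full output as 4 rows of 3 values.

34 55 72
1 -5 1
-27 59 27
39 74 20

Output[0,0]: The receptive field on the input at this output position is [18 2 4 / 9 15 1 / 17 12 6]. Elementwise product with the kernel and sum: 18·-1 + 2·-1 + 9·-1 + 15·1 + 1·3 + 17·3 + 12·-1 + 6·1.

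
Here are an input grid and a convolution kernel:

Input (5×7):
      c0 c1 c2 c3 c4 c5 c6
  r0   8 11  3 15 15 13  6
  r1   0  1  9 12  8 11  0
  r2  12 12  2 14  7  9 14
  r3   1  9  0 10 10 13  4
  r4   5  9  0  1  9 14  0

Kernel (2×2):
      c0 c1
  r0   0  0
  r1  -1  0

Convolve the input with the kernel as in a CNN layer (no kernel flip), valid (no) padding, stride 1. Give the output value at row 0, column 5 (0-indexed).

The receptive field on the input at this output position is [13 6 / 11 0]. Elementwise product with the kernel and sum: 11·-1.

-11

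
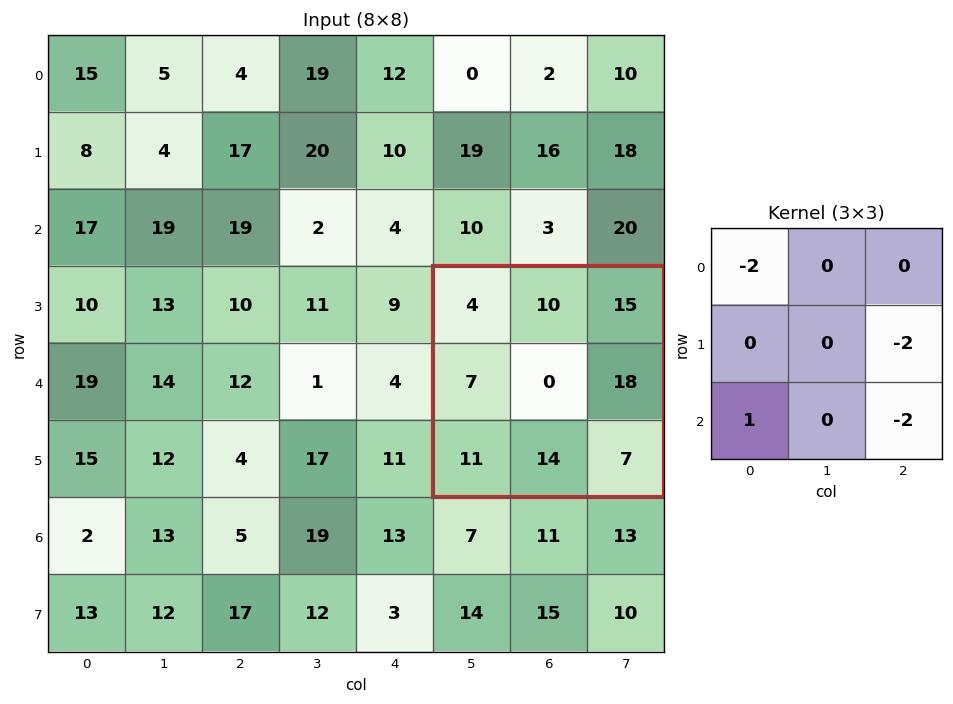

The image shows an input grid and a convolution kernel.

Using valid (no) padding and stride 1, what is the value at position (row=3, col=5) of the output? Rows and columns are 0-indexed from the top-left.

The receptive field on the input at this output position is [4 10 15 / 7 0 18 / 11 14 7]. Elementwise product with the kernel and sum: 4·-2 + 18·-2 + 11·1 + 7·-2.

-47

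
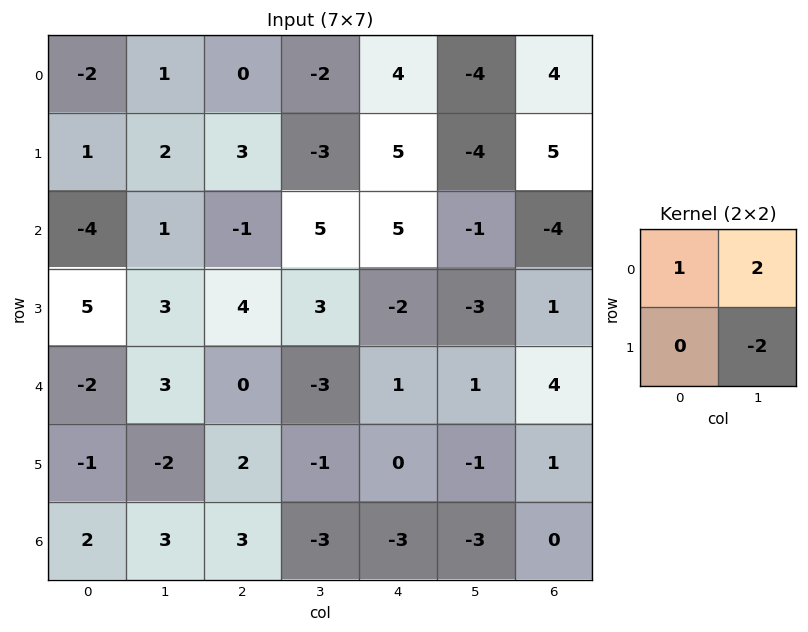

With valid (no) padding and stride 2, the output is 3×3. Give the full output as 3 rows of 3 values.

Output[0,0]: The receptive field on the input at this output position is [-2 1 / 1 2]. Elementwise product with the kernel and sum: -2·1 + 1·2 + 2·-2.

-4 2 4
-8 3 9
8 -4 5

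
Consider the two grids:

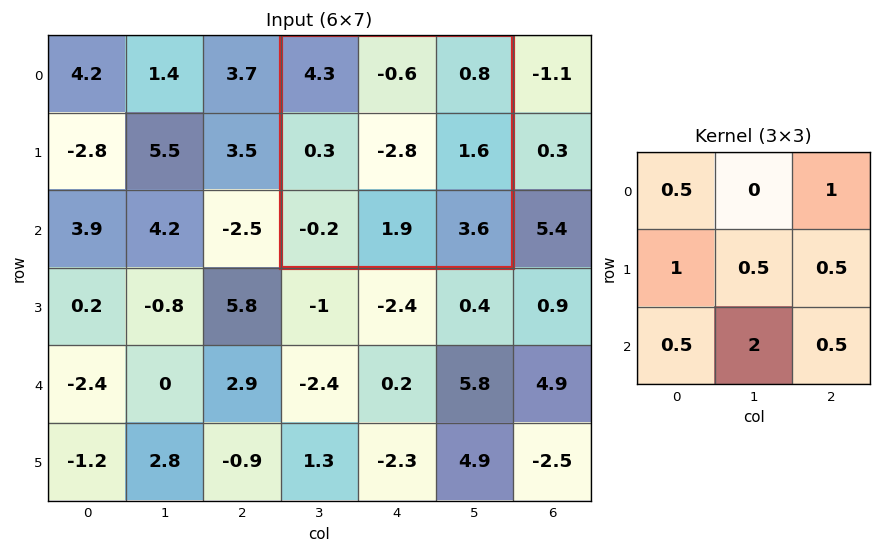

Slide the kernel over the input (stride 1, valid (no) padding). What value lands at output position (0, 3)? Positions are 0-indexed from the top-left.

8.15

The receptive field on the input at this output position is [4.3 -0.6 0.8 / 0.3 -2.8 1.6 / -0.2 1.9 3.6]. Elementwise product with the kernel and sum: 4.3·0.5 + 0.8·1 + 0.3·1 + -2.8·0.5 + 1.6·0.5 + -0.2·0.5 + 1.9·2 + 3.6·0.5.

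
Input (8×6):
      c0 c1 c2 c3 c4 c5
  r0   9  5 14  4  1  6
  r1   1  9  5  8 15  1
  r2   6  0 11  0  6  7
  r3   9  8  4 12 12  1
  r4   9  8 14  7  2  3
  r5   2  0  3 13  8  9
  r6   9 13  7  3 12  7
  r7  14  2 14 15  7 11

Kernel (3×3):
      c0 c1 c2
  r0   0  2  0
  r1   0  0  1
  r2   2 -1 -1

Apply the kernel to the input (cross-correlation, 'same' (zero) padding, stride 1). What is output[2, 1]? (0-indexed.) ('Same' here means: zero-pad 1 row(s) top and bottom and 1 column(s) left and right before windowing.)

The receptive field on the zero-padded input at this output position is [1 9 5 / 6 0 11 / 9 8 4]. Elementwise product with the kernel and sum: 9·2 + 11·1 + 9·2 + 8·-1 + 4·-1.

35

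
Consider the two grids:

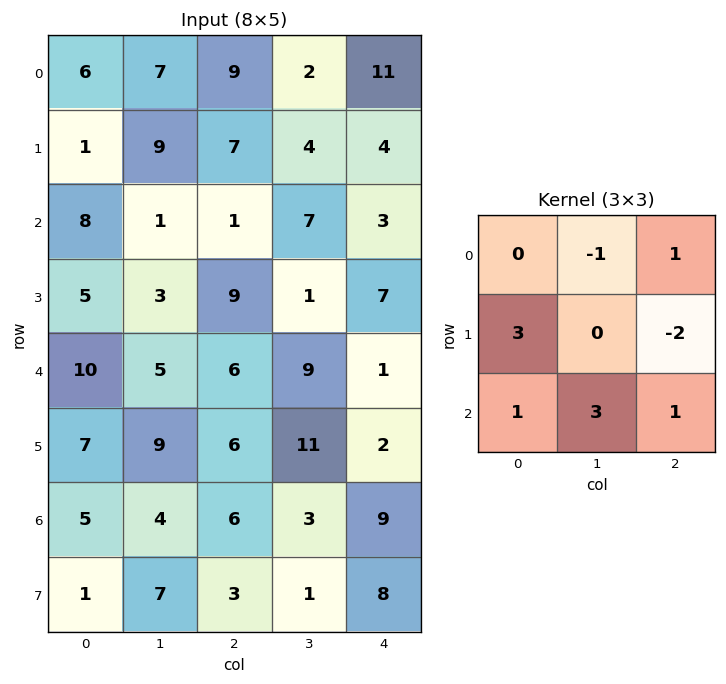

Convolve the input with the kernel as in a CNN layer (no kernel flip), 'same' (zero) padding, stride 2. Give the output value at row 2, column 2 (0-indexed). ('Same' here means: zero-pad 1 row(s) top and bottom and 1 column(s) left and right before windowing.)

37

The receptive field on the zero-padded input at this output position is [1 7 0 / 9 1 0 / 11 2 0]. Elementwise product with the kernel and sum: 7·-1 + 0·1 + 9·3 + 0·-2 + 11·1 + 2·3 + 0·1.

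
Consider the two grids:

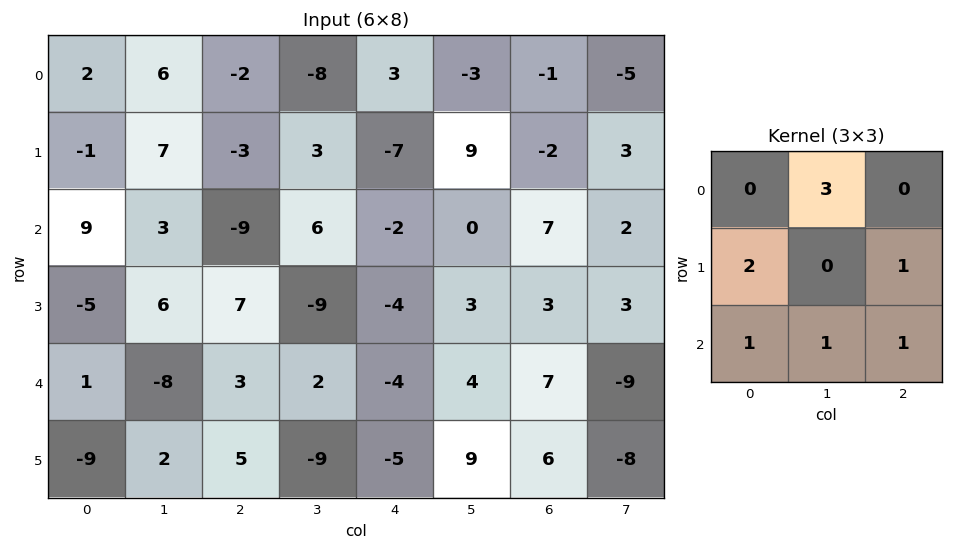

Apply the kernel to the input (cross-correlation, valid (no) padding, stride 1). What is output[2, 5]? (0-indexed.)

The receptive field on the input at this output position is [0 7 2 / 3 3 3 / 4 7 -9]. Elementwise product with the kernel and sum: 7·3 + 3·2 + 3·1 + 4·1 + 7·1 + -9·1.

32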